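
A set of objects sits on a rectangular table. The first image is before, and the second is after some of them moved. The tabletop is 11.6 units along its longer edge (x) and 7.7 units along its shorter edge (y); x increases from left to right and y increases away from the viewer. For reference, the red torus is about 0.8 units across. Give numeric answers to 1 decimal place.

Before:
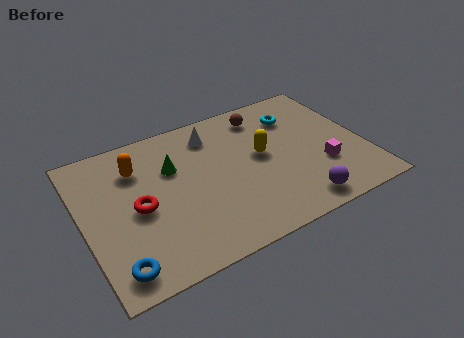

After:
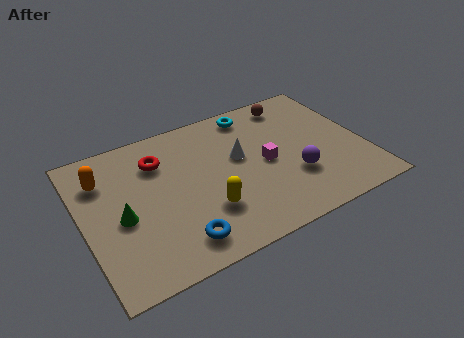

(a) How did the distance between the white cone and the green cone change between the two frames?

+3.0

Before: roughly 2.1 units apart; after: 5.1. That's 3.0 units further apart.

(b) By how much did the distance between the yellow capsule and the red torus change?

-1.5

The distance was about 5.2 in the first image and 3.7 in the second, so they moved 1.5 units closer together.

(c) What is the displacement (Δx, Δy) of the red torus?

(1.1, 2.1)

The red torus started near (2.2, 3.6) and ended near (3.3, 5.7).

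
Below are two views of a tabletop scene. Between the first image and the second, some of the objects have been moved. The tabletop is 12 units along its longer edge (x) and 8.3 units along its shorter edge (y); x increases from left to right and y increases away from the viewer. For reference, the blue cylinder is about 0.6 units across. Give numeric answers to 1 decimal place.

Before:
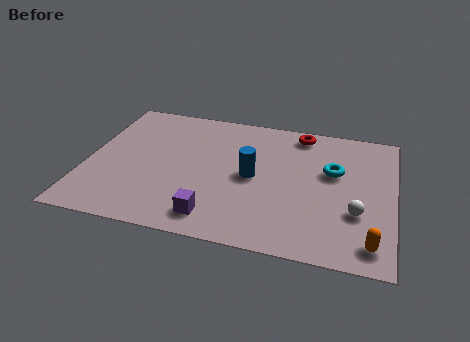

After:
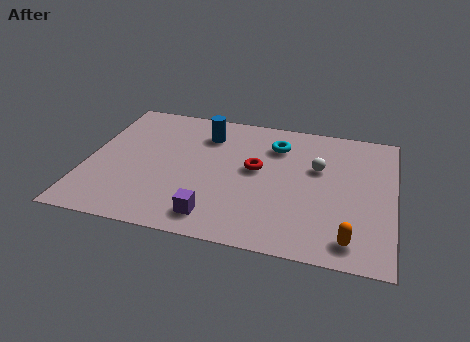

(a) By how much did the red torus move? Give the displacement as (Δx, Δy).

(-1.6, -2.7)

The red torus was at about (8.2, 7.3) and moved to about (6.6, 4.6).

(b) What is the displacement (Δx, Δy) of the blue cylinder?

(-2.0, 2.3)

The blue cylinder started near (6.5, 4.1) and ended near (4.5, 6.4).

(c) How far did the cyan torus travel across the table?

2.6

The cyan torus was near (9.6, 5.1) before and (7.3, 6.3) after, so it travelled √(2.3² + 1.2²) ≈ 2.6 units.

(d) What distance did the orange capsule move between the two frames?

0.8

The orange capsule moved from about (11.2, 1.2) to (10.4, 1.2), a distance of √(0.8² + 0.0²) ≈ 0.8.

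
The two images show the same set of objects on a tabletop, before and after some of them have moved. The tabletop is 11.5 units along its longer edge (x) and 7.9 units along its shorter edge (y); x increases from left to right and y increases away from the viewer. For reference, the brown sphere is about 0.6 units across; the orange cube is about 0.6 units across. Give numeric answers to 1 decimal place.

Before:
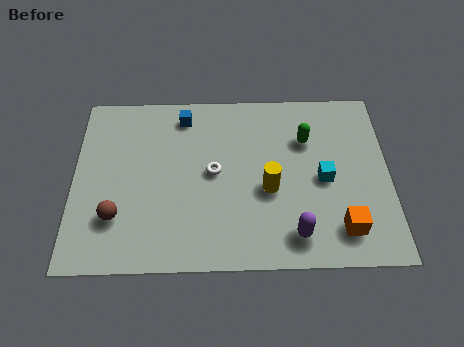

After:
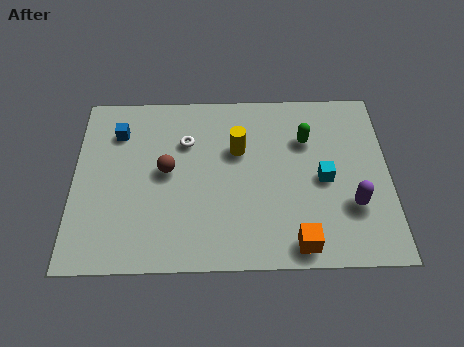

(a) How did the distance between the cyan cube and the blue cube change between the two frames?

+1.9

They were about 5.9 units apart before and 7.8 after — 1.9 units further apart.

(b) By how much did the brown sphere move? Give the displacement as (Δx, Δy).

(1.8, 2.0)

The brown sphere was at about (1.6, 2.2) and moved to about (3.4, 4.2).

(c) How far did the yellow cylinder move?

2.1

The yellow cylinder was near (7.1, 3.3) before and (6.0, 5.1) after, so it travelled √(1.1² + 1.8²) ≈ 2.1 units.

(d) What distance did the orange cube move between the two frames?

1.7

The orange cube was near (9.7, 1.5) before and (8.1, 0.9) after, so it travelled √(1.6² + 0.6²) ≈ 1.7 units.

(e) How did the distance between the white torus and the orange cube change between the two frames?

+0.8

Before: roughly 5.3 units apart; after: 6.1. That's 0.8 units further apart.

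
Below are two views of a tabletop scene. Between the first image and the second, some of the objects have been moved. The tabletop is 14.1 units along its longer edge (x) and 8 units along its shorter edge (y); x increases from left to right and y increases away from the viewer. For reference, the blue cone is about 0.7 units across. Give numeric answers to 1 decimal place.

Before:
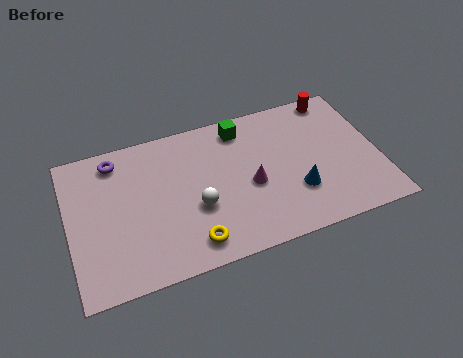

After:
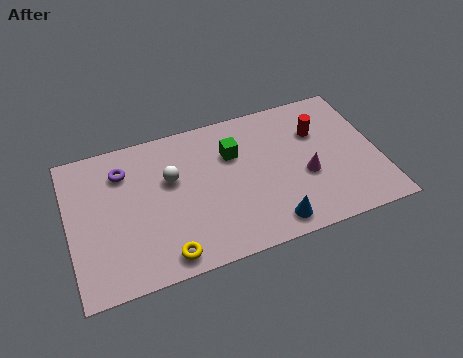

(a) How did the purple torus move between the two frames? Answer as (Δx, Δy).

(0.3, -0.7)

The purple torus was at about (2.3, 6.8) and moved to about (2.6, 6.1).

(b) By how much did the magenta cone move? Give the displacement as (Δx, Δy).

(2.5, -0.3)

The magenta cone was at about (8.2, 3.5) and moved to about (10.7, 3.2).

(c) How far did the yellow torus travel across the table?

1.2

From (5.3, 1.3) to (4.1, 1.0), the yellow torus covered √(1.2² + 0.3²) ≈ 1.2 units.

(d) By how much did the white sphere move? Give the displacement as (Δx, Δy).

(-1.0, 1.9)

The white sphere started near (5.7, 3.1) and ended near (4.7, 5.0).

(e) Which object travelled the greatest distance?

the magenta cone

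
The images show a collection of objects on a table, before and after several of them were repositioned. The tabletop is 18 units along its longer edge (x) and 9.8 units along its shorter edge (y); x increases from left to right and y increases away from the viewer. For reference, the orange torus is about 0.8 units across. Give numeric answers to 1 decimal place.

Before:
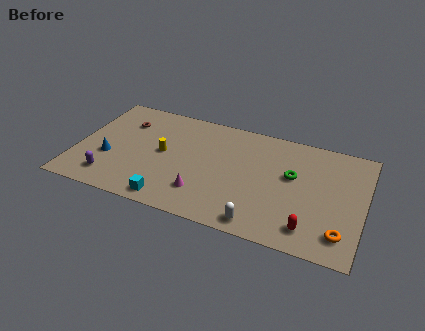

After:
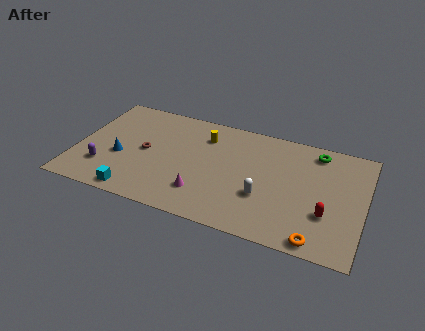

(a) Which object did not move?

the magenta cone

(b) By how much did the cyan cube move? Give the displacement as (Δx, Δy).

(-2.2, -0.1)

The cyan cube started near (6.3, 1.1) and ended near (4.1, 1.0).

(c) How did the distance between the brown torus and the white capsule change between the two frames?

-3.3

They were about 11.0 units apart before and 7.7 after — 3.3 units closer together.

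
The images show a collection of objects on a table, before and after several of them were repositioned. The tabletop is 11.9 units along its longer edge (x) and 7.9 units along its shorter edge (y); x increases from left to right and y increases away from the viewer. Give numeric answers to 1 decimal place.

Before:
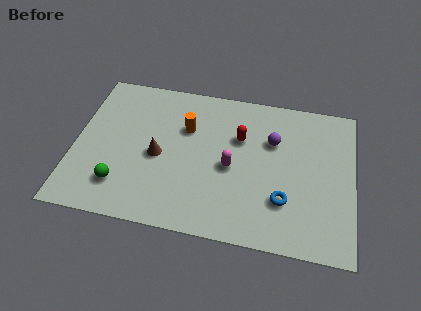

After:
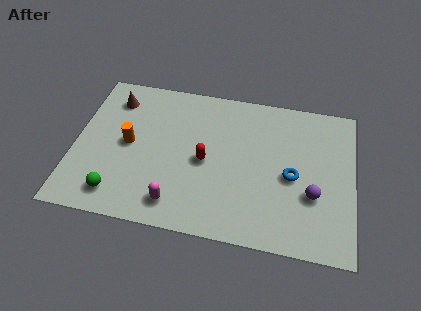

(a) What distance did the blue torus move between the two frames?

1.3

The blue torus was near (9.0, 2.3) before and (9.3, 3.6) after, so it travelled √(0.3² + 1.3²) ≈ 1.3 units.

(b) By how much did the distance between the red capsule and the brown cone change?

+1.1

The distance was about 3.8 in the first image and 4.9 in the second, so they moved 1.1 units further apart.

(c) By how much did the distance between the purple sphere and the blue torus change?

-1.9

Before: roughly 3.1 units apart; after: 1.2. That's 1.9 units closer together.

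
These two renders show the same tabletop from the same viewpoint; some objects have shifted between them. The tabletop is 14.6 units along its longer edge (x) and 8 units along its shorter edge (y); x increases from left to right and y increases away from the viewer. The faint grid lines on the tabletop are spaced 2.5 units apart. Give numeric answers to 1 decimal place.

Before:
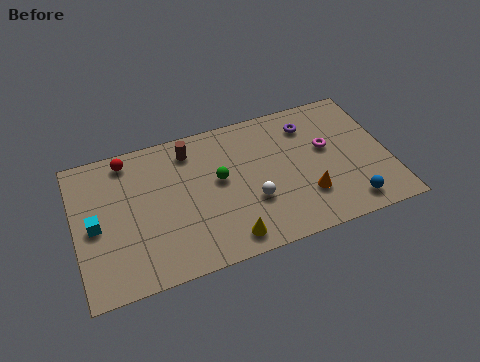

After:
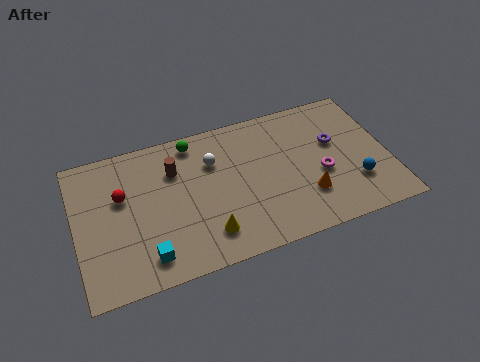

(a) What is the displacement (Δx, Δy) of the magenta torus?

(-0.4, -1.4)

From the two frames, the magenta torus sits at roughly (11.8, 4.7) before and (11.4, 3.3) after.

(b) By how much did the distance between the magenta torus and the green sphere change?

+1.7

The distance was about 5.1 in the first image and 6.8 in the second, so they moved 1.7 units further apart.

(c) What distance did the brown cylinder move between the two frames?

1.2

From (5.5, 6.6) to (4.7, 5.7), the brown cylinder covered √(0.8² + 0.9²) ≈ 1.2 units.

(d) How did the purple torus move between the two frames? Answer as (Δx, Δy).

(1.1, -1.4)

The purple torus started near (11.1, 6.3) and ended near (12.2, 4.9).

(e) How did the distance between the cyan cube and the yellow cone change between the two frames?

-3.7

The distance was about 6.5 in the first image and 2.8 in the second, so they moved 3.7 units closer together.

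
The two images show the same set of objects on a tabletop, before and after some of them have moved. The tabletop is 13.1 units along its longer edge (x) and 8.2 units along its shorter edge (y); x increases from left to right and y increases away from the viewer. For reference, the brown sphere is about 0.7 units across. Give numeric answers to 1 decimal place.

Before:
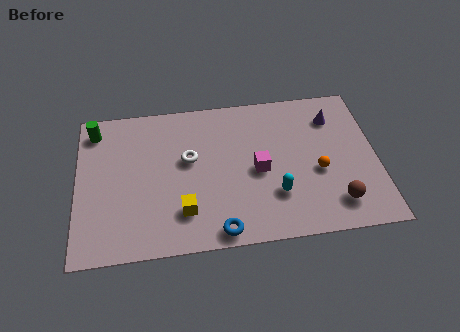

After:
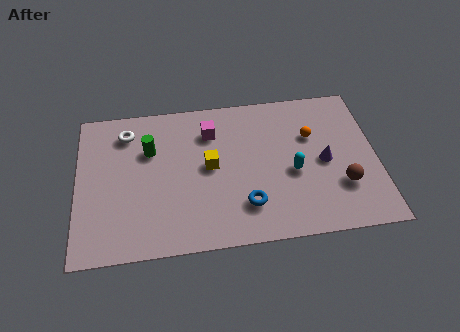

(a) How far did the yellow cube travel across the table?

2.6

The yellow cube moved from about (4.6, 2.0) to (5.8, 4.3), a distance of √(1.2² + 2.3²) ≈ 2.6.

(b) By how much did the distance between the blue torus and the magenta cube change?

+0.9

The distance was about 3.5 in the first image and 4.4 in the second, so they moved 0.9 units further apart.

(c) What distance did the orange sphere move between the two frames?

2.0

From (10.5, 3.4) to (10.3, 5.4), the orange sphere covered √(0.2² + 2.0²) ≈ 2.0 units.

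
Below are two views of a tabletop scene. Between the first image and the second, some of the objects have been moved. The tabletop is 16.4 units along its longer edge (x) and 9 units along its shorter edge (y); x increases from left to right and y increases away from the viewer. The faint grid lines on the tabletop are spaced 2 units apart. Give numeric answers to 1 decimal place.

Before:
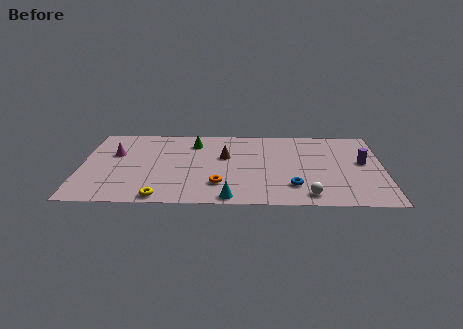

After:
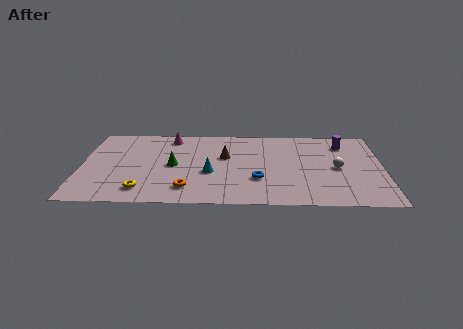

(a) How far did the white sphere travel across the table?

3.5

The white sphere moved from about (12.3, 1.2) to (13.9, 4.3), a distance of √(1.6² + 3.1²) ≈ 3.5.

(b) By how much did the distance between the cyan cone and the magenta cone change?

-3.3

They were about 8.0 units apart before and 4.7 after — 3.3 units closer together.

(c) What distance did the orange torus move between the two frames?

1.8

The orange torus moved from about (7.5, 2.3) to (5.8, 1.8), a distance of √(1.7² + 0.5²) ≈ 1.8.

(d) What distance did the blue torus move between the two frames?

2.0

From (11.5, 2.2) to (9.6, 2.9), the blue torus covered √(1.9² + 0.7²) ≈ 2.0 units.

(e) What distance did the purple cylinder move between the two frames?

2.3

The purple cylinder moved from about (15.3, 5.0) to (14.3, 7.1), a distance of √(1.0² + 2.1²) ≈ 2.3.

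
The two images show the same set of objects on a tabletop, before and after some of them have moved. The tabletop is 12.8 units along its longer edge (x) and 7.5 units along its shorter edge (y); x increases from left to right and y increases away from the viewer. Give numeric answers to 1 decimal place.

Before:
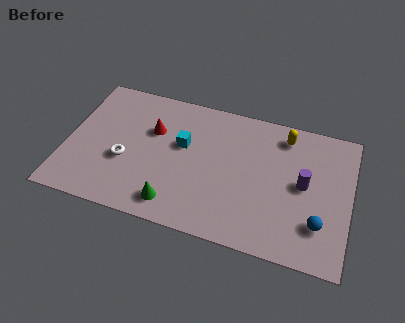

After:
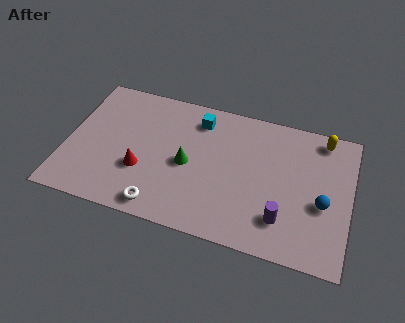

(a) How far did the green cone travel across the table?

2.3

From (5.1, 1.2) to (5.5, 3.5), the green cone covered √(0.4² + 2.3²) ≈ 2.3 units.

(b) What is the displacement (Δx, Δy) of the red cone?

(-0.3, -2.3)

From the two frames, the red cone sits at roughly (3.8, 4.9) before and (3.5, 2.6) after.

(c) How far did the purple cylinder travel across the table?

2.2

The purple cylinder was near (10.7, 3.9) before and (9.9, 1.8) after, so it travelled √(0.8² + 2.1²) ≈ 2.2 units.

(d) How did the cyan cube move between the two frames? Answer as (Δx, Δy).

(0.6, 1.6)

From the two frames, the cyan cube sits at roughly (5.2, 4.5) before and (5.8, 6.1) after.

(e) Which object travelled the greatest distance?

the white torus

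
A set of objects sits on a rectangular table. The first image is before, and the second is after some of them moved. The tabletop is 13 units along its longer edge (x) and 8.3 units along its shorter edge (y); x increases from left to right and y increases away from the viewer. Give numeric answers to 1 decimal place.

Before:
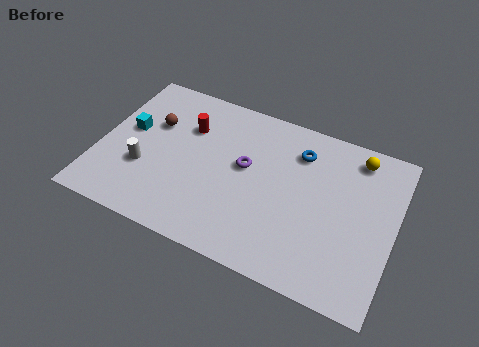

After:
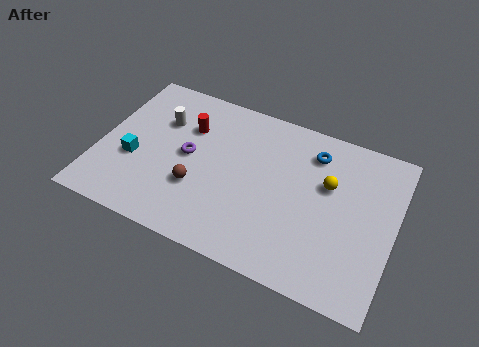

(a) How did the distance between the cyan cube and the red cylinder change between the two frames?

+0.6

They were about 2.7 units apart before and 3.3 after — 0.6 units further apart.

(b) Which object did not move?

the red cylinder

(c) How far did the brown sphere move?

3.5

The brown sphere moved from about (2.2, 5.4) to (4.5, 2.8), a distance of √(2.3² + 2.6²) ≈ 3.5.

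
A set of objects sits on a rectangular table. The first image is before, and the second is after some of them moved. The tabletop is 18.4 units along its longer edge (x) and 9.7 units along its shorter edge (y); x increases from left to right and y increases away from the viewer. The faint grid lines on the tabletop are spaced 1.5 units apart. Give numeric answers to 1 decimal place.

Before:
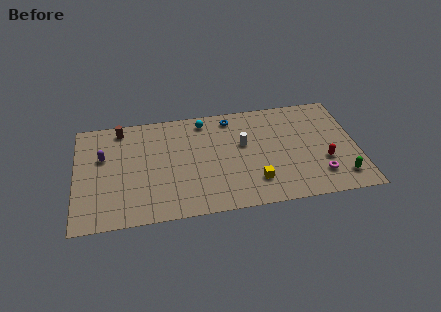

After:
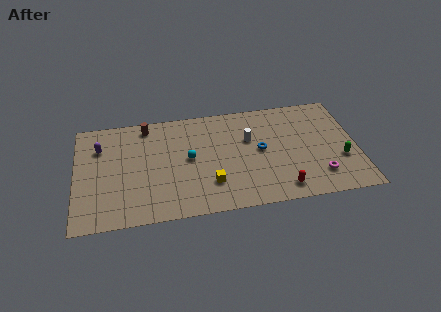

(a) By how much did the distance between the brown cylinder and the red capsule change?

-3.0

They were about 14.2 units apart before and 11.2 after — 3.0 units closer together.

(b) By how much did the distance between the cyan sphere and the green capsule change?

-0.9

The distance was about 10.9 in the first image and 10.0 in the second, so they moved 0.9 units closer together.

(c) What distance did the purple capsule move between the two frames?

0.9

The purple capsule moved from about (1.8, 6.1) to (1.6, 7.0), a distance of √(0.2² + 0.9²) ≈ 0.9.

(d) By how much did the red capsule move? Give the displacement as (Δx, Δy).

(-2.9, -2.0)

The red capsule was at about (16.2, 3.4) and moved to about (13.3, 1.4).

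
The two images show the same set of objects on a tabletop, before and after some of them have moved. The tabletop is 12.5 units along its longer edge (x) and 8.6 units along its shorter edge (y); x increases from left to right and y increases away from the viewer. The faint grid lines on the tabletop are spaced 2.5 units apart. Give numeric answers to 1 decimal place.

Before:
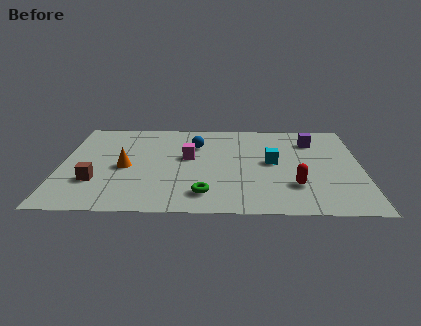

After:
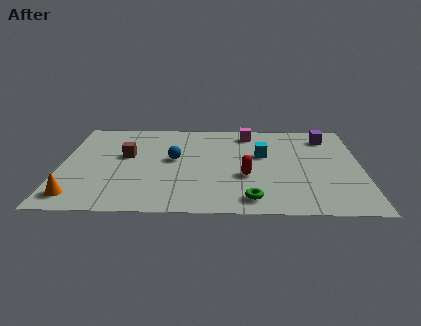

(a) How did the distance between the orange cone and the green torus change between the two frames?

+3.1

They were about 4.0 units apart before and 7.1 after — 3.1 units further apart.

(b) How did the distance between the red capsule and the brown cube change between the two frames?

-2.9

Before: roughly 8.2 units apart; after: 5.3. That's 2.9 units closer together.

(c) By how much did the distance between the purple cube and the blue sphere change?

+1.9

They were about 4.9 units apart before and 6.8 after — 1.9 units further apart.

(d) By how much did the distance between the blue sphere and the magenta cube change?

+2.8

The distance was about 1.2 in the first image and 4.0 in the second, so they moved 2.8 units further apart.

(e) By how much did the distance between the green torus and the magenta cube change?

+2.7

The distance was about 3.4 in the first image and 6.1 in the second, so they moved 2.7 units further apart.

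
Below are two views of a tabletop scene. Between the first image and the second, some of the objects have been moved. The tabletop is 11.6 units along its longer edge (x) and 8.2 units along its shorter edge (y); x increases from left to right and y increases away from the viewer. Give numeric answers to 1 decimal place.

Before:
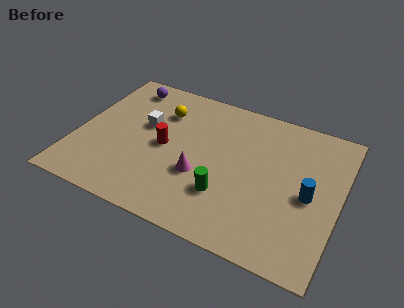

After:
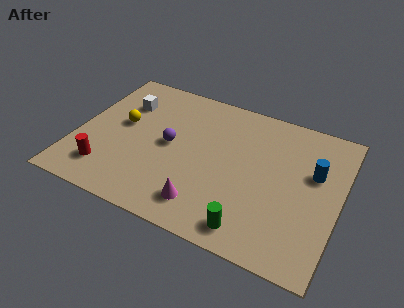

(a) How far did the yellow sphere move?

2.1

The yellow sphere was near (3.5, 6.0) before and (1.9, 4.6) after, so it travelled √(1.6² + 1.4²) ≈ 2.1 units.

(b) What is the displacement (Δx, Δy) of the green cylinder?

(1.3, -1.3)

From the two frames, the green cylinder sits at roughly (6.8, 2.4) before and (8.1, 1.1) after.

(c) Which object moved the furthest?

the purple sphere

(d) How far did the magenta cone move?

1.6

The magenta cone was near (5.6, 3.0) before and (6.0, 1.5) after, so it travelled √(0.4² + 1.5²) ≈ 1.6 units.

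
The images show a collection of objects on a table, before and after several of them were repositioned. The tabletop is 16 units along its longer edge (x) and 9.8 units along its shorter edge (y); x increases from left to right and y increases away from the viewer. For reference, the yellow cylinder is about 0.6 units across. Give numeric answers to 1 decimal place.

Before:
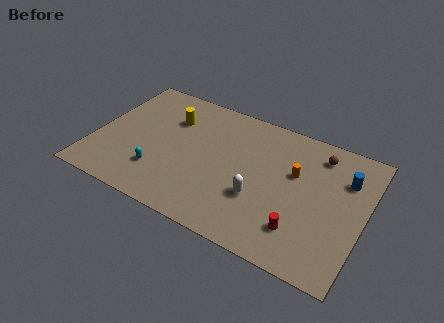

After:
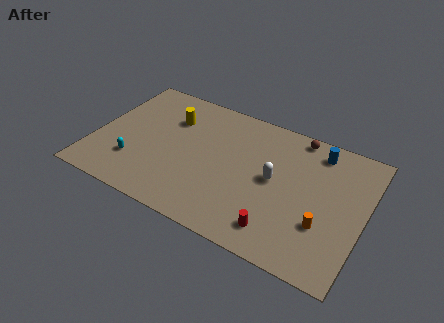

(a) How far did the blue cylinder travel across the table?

2.2

The blue cylinder was near (14.7, 7.0) before and (12.9, 8.3) after, so it travelled √(1.8² + 1.3²) ≈ 2.2 units.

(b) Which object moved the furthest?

the orange cylinder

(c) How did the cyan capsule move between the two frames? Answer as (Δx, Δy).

(-1.5, 0.1)

From the two frames, the cyan capsule sits at roughly (4.1, 2.6) before and (2.6, 2.7) after.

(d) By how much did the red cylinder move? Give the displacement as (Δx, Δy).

(-1.2, -0.6)

The red cylinder started near (12.6, 2.3) and ended near (11.4, 1.7).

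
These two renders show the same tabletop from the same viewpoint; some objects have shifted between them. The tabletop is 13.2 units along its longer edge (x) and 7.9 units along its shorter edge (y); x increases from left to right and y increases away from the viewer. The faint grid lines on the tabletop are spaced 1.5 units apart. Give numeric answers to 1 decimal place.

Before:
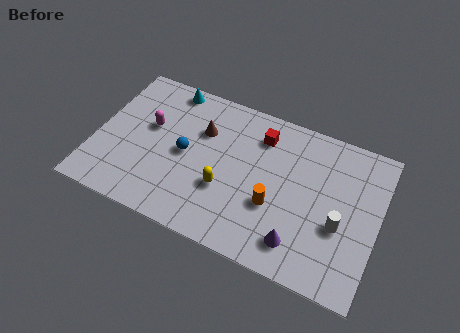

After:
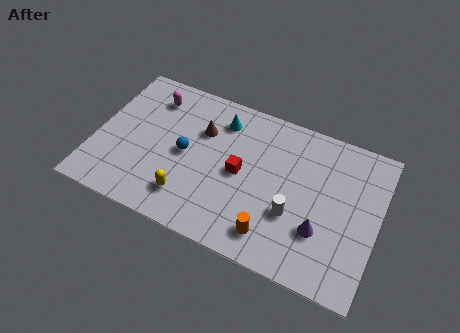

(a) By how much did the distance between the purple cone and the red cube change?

-1.1

They were about 5.2 units apart before and 4.1 after — 1.1 units closer together.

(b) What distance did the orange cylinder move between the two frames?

1.5

The orange cylinder was near (8.5, 2.9) before and (8.6, 1.4) after, so it travelled √(0.1² + 1.5²) ≈ 1.5 units.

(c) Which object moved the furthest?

the cyan cone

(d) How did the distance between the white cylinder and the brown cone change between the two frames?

-1.8

The distance was about 7.1 in the first image and 5.3 in the second, so they moved 1.8 units closer together.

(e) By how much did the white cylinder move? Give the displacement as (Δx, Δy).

(-2.1, -0.3)

The white cylinder started near (11.5, 3.1) and ended near (9.4, 2.8).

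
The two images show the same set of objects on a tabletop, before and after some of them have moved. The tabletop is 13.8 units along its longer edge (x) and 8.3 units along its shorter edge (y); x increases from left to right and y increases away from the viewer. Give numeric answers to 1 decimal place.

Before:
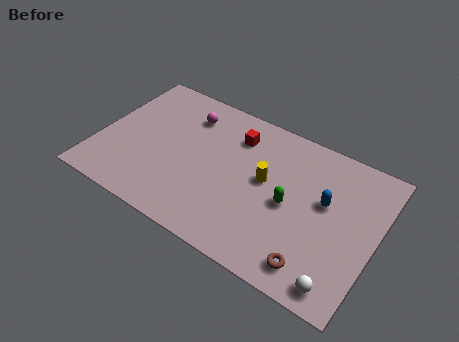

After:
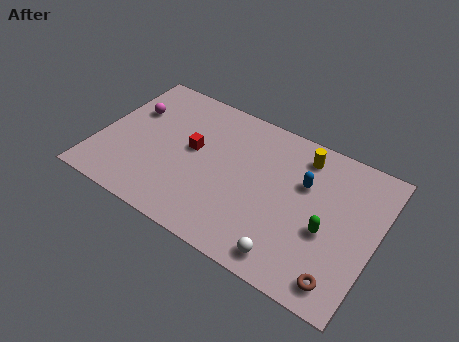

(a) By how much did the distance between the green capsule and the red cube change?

+3.0

Before: roughly 4.0 units apart; after: 7.0. That's 3.0 units further apart.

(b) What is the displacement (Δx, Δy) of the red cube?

(-1.9, -1.8)

The red cube started near (6.5, 6.4) and ended near (4.6, 4.6).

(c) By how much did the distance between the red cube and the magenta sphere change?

+0.9

They were about 2.5 units apart before and 3.4 after — 0.9 units further apart.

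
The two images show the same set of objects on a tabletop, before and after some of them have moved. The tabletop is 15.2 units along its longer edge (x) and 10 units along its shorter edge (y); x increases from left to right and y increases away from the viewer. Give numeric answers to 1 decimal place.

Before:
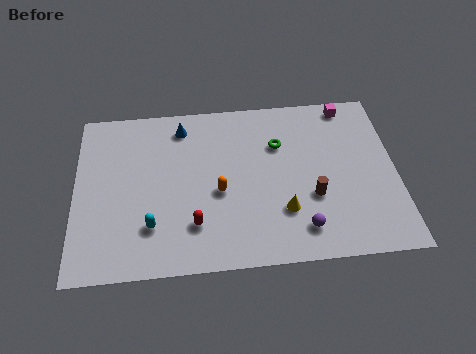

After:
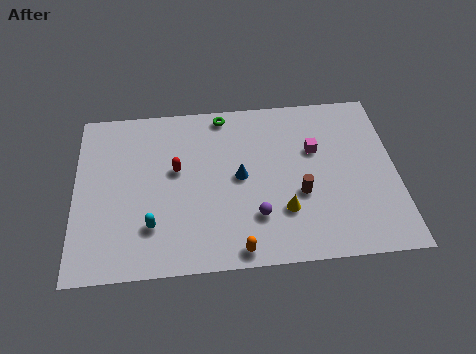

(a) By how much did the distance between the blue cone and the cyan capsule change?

-1.1

They were about 6.0 units apart before and 4.9 after — 1.1 units closer together.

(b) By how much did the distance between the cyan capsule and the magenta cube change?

-2.8

The distance was about 11.5 in the first image and 8.7 in the second, so they moved 2.8 units closer together.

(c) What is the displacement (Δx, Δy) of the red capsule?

(-0.8, 3.3)

The red capsule was at about (5.6, 2.5) and moved to about (4.8, 5.8).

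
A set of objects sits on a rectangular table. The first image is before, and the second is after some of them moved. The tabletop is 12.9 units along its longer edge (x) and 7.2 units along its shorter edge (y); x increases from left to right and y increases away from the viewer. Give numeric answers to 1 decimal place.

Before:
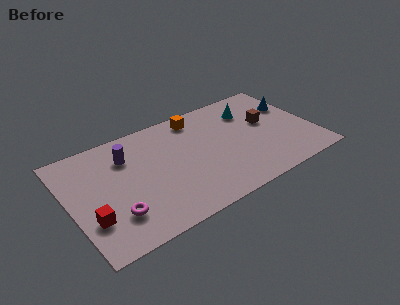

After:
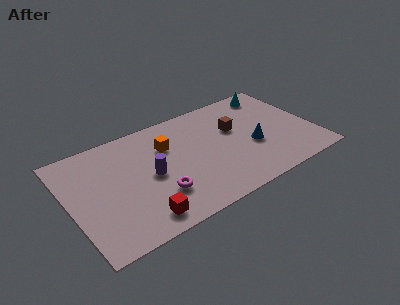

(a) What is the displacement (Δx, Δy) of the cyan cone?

(1.4, 0.8)

The cyan cone was at about (9.9, 5.4) and moved to about (11.3, 6.2).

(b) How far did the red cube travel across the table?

2.6

The red cube was near (0.9, 2.2) before and (3.3, 1.1) after, so it travelled √(2.4² + 1.1²) ≈ 2.6 units.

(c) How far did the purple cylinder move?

2.1

The purple cylinder was near (3.2, 5.3) before and (4.2, 3.5) after, so it travelled √(1.0² + 1.8²) ≈ 2.1 units.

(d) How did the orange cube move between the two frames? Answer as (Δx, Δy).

(-1.8, -1.2)

The orange cube started near (7.1, 6.2) and ended near (5.3, 5.0).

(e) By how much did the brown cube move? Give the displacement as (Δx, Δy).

(-1.7, 0.3)

The brown cube was at about (10.6, 4.2) and moved to about (8.9, 4.5).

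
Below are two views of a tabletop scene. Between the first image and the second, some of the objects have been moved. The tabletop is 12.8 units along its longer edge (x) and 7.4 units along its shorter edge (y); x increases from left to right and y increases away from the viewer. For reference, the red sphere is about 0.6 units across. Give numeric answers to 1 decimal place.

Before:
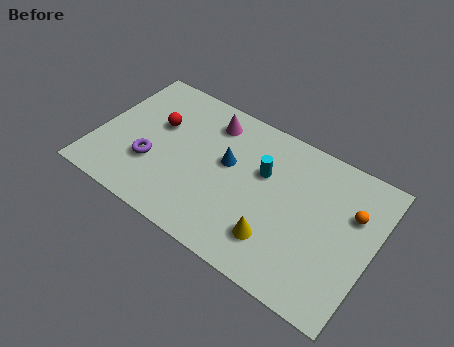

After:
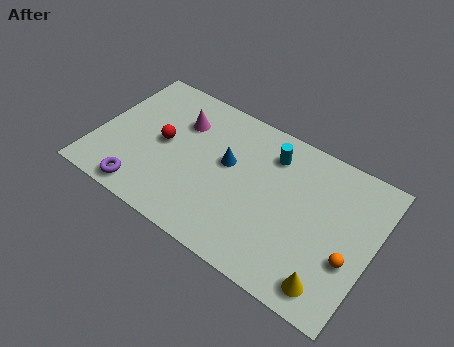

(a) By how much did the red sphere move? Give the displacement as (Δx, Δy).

(0.4, -0.8)

The red sphere started near (2.6, 4.6) and ended near (3.0, 3.8).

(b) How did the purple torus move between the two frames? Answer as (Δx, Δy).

(-0.1, -1.6)

From the two frames, the purple torus sits at roughly (2.7, 2.5) before and (2.6, 0.9) after.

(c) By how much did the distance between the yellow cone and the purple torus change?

+2.7

They were about 6.0 units apart before and 8.7 after — 2.7 units further apart.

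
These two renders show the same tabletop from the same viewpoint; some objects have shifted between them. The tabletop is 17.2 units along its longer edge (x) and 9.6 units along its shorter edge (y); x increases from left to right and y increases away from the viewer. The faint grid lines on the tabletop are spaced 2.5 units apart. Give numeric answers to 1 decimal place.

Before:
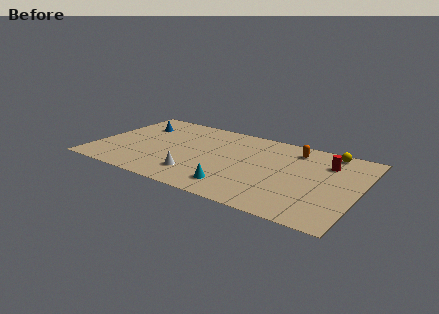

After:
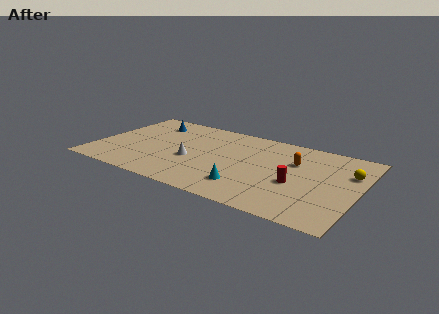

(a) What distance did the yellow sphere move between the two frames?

2.6

The yellow sphere was near (14.9, 8.6) before and (16.4, 6.5) after, so it travelled √(1.5² + 2.1²) ≈ 2.6 units.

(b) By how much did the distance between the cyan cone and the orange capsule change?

-1.9

They were about 6.8 units apart before and 4.9 after — 1.9 units closer together.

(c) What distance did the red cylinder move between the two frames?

3.6

The red cylinder was near (14.9, 7.1) before and (13.3, 3.9) after, so it travelled √(1.6² + 3.2²) ≈ 3.6 units.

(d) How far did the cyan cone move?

0.8

The cyan cone was near (9.6, 1.8) before and (10.3, 2.2) after, so it travelled √(0.7² + 0.4²) ≈ 0.8 units.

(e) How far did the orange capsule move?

1.5

From (12.7, 7.9) to (12.9, 6.4), the orange capsule covered √(0.2² + 1.5²) ≈ 1.5 units.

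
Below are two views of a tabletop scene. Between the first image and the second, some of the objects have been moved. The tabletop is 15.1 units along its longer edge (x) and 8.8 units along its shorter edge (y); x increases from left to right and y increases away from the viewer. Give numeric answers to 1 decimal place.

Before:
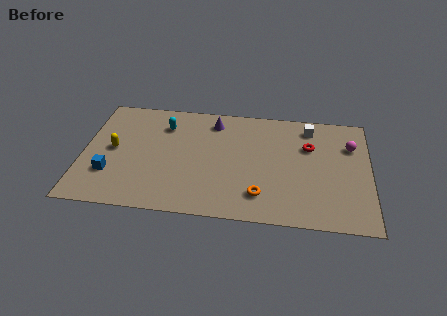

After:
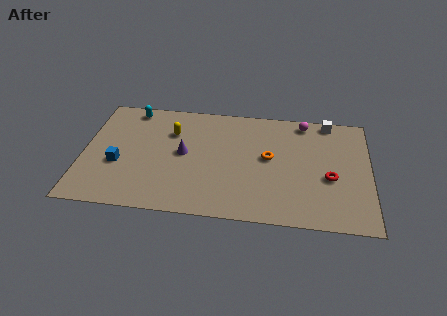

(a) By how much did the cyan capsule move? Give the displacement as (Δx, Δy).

(-1.8, 1.1)

From the two frames, the cyan capsule sits at roughly (4.2, 6.7) before and (2.4, 7.8) after.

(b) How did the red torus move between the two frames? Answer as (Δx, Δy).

(1.1, -2.3)

The red torus started near (11.9, 5.9) and ended near (13.0, 3.6).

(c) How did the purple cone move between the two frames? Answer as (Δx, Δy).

(-1.5, -2.7)

The purple cone was at about (6.8, 7.3) and moved to about (5.3, 4.6).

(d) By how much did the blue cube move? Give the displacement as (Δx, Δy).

(0.4, 0.8)

The blue cube was at about (1.5, 2.6) and moved to about (1.9, 3.4).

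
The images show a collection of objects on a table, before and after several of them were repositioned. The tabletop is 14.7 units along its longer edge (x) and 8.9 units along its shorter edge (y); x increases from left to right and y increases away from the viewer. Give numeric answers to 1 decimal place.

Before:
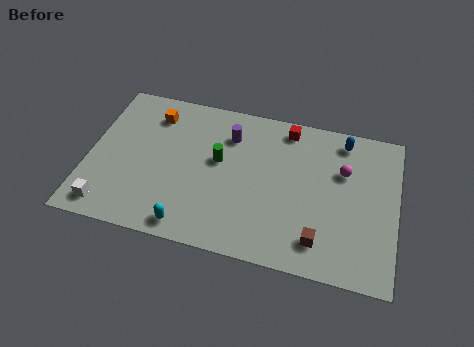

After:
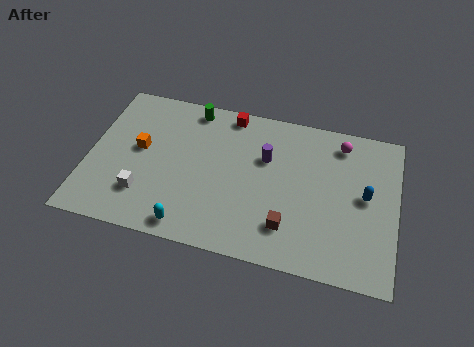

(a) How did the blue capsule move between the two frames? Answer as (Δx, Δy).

(1.2, -3.0)

The blue capsule was at about (12.0, 7.7) and moved to about (13.2, 4.7).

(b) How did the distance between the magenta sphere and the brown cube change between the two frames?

+1.5

They were about 4.3 units apart before and 5.8 after — 1.5 units further apart.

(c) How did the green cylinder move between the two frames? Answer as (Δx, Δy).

(-1.5, 2.8)

From the two frames, the green cylinder sits at roughly (6.2, 5.1) before and (4.7, 7.9) after.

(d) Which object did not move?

the cyan capsule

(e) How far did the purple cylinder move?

2.0

The purple cylinder moved from about (6.6, 6.7) to (8.4, 5.8), a distance of √(1.8² + 0.9²) ≈ 2.0.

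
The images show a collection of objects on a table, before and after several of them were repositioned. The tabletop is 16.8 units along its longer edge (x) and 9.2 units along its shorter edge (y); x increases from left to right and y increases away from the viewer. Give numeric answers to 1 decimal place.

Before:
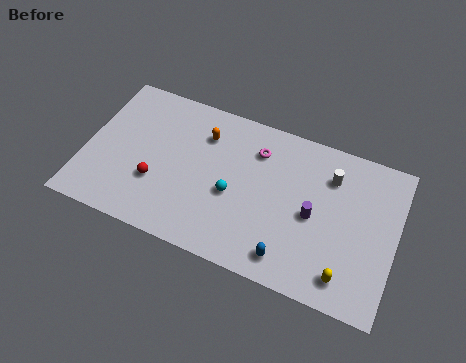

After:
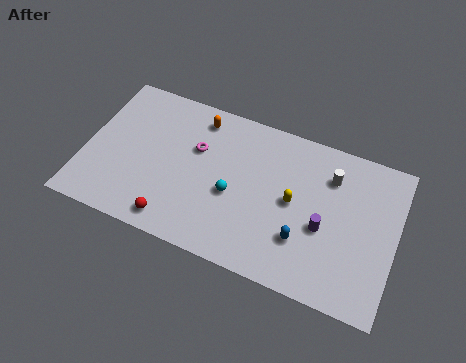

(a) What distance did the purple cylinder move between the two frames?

0.8

The purple cylinder was near (12.4, 4.3) before and (13.0, 3.8) after, so it travelled √(0.6² + 0.5²) ≈ 0.8 units.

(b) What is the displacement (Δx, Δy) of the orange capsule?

(-0.4, 0.9)

The orange capsule was at about (6.2, 6.9) and moved to about (5.8, 7.8).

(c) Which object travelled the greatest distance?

the yellow capsule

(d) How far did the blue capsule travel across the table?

1.4

The blue capsule moved from about (11.4, 1.4) to (12.0, 2.7), a distance of √(0.6² + 1.3²) ≈ 1.4.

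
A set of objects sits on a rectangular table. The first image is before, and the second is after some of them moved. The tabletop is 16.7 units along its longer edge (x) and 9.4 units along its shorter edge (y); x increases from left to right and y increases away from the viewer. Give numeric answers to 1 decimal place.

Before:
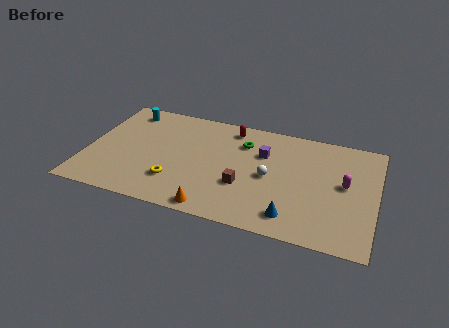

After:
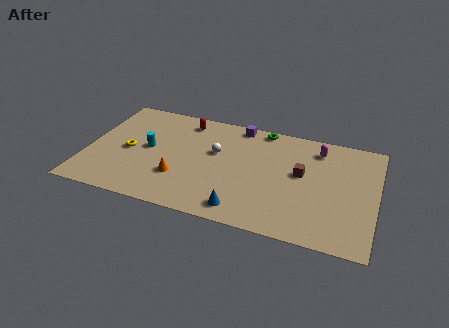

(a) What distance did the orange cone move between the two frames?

3.0

The orange cone was near (7.7, 0.9) before and (5.5, 2.9) after, so it travelled √(2.2² + 2.0²) ≈ 3.0 units.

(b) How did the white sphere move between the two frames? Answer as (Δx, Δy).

(-3.2, 1.2)

The white sphere was at about (10.6, 4.5) and moved to about (7.4, 5.7).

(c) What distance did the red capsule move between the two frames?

2.7

From (8.1, 8.1) to (5.4, 8.0), the red capsule covered √(2.7² + 0.1²) ≈ 2.7 units.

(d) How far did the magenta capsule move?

3.1

The magenta capsule was near (14.9, 5.1) before and (13.2, 7.7) after, so it travelled √(1.7² + 2.6²) ≈ 3.1 units.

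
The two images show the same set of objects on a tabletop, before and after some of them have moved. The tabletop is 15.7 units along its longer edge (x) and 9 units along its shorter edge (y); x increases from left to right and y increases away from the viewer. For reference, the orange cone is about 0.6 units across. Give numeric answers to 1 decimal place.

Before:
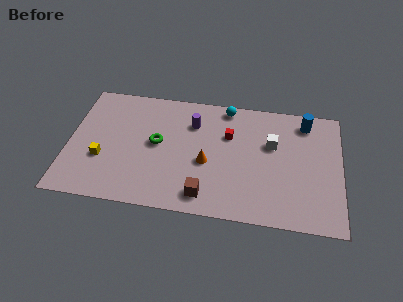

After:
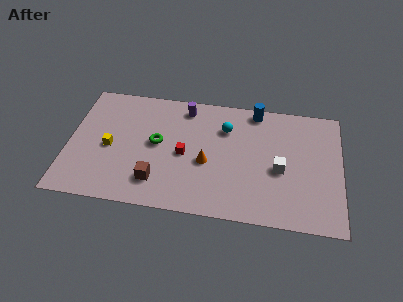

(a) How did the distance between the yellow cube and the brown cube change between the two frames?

-2.8

Before: roughly 6.3 units apart; after: 3.5. That's 2.8 units closer together.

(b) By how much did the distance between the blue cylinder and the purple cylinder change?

-2.5

They were about 6.6 units apart before and 4.1 after — 2.5 units closer together.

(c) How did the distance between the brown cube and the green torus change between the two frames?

-1.7

The distance was about 4.5 in the first image and 2.8 in the second, so they moved 1.7 units closer together.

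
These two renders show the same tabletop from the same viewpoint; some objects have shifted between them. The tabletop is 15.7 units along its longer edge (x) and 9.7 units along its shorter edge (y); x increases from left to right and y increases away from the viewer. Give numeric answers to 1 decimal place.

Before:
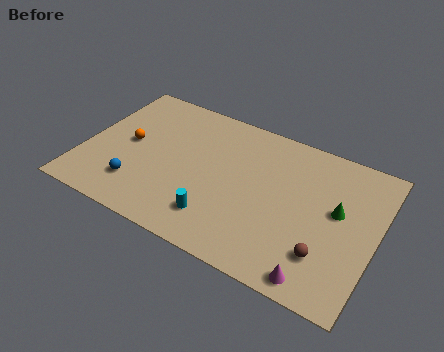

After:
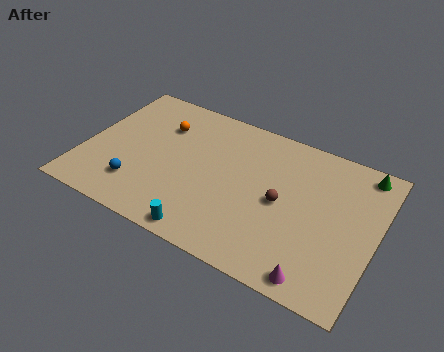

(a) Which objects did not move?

the blue sphere and the magenta cone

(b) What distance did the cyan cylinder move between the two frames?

1.3

From (7.6, 2.1) to (7.2, 0.9), the cyan cylinder covered √(0.4² + 1.2²) ≈ 1.3 units.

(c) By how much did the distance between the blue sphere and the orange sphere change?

+1.9

They were about 2.8 units apart before and 4.7 after — 1.9 units further apart.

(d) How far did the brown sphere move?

3.4

From (13.3, 2.5) to (10.7, 4.7), the brown sphere covered √(2.6² + 2.2²) ≈ 3.4 units.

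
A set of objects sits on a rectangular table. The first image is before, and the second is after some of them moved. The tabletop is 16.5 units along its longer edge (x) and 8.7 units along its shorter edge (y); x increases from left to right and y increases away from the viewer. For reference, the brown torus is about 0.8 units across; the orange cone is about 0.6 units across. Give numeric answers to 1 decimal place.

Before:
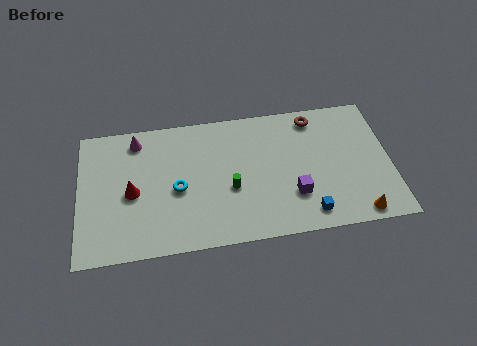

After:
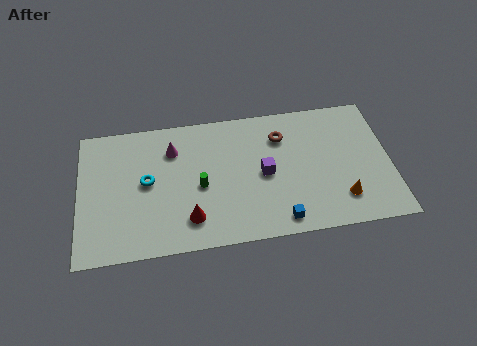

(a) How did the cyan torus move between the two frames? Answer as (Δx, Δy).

(-1.6, 0.7)

The cyan torus started near (5.2, 3.9) and ended near (3.6, 4.6).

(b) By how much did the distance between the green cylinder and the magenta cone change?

-3.3

The distance was about 6.3 in the first image and 3.0 in the second, so they moved 3.3 units closer together.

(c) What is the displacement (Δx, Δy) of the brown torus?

(-1.8, -1.0)

The brown torus started near (12.6, 7.5) and ended near (10.8, 6.5).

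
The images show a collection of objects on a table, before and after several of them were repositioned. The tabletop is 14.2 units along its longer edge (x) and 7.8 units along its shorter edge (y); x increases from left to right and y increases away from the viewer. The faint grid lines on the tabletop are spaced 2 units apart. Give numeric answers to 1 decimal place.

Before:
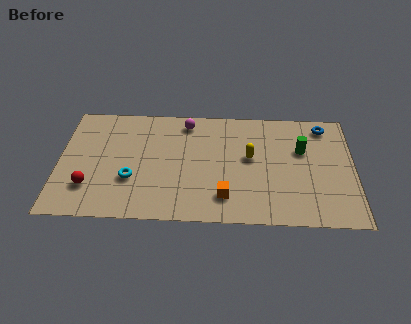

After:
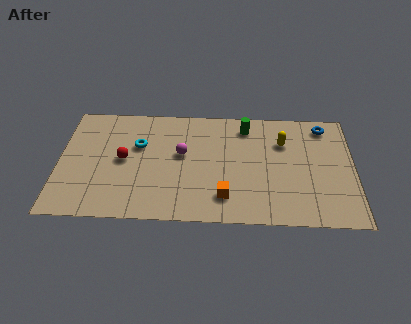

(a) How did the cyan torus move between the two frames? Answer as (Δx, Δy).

(0.3, 2.3)

The cyan torus was at about (3.5, 2.7) and moved to about (3.8, 5.0).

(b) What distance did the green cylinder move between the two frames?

3.1

The green cylinder moved from about (11.7, 5.0) to (9.0, 6.5), a distance of √(2.7² + 1.5²) ≈ 3.1.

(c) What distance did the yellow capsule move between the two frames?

1.9

The yellow capsule moved from about (9.2, 4.4) to (10.8, 5.5), a distance of √(1.6² + 1.1²) ≈ 1.9.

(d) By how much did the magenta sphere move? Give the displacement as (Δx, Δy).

(-0.2, -2.2)

From the two frames, the magenta sphere sits at roughly (6.1, 6.7) before and (5.9, 4.5) after.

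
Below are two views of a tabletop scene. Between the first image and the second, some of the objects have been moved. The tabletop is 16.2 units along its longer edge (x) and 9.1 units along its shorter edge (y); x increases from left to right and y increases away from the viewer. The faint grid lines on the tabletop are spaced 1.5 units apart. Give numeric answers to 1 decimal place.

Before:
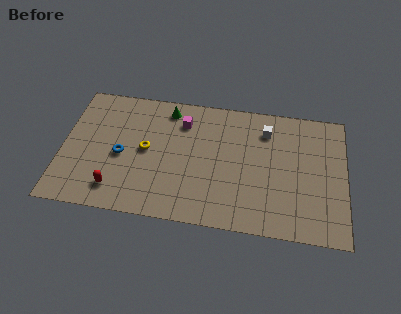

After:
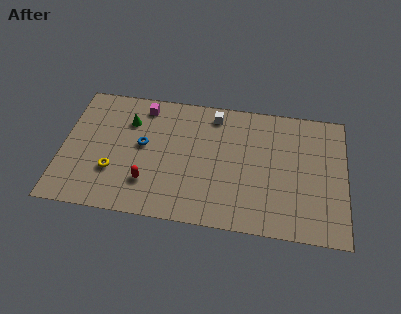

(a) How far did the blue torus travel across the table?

1.5

From (3.4, 4.1) to (4.6, 5.0), the blue torus covered √(1.2² + 0.9²) ≈ 1.5 units.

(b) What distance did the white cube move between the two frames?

3.1

The white cube moved from about (11.6, 7.1) to (8.6, 7.8), a distance of √(3.0² + 0.7²) ≈ 3.1.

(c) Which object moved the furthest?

the white cube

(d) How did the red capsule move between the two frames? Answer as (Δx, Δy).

(1.8, 0.7)

The red capsule started near (3.2, 1.7) and ended near (5.0, 2.4).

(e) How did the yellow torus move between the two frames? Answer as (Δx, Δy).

(-1.8, -1.8)

The yellow torus was at about (4.8, 4.7) and moved to about (3.0, 2.9).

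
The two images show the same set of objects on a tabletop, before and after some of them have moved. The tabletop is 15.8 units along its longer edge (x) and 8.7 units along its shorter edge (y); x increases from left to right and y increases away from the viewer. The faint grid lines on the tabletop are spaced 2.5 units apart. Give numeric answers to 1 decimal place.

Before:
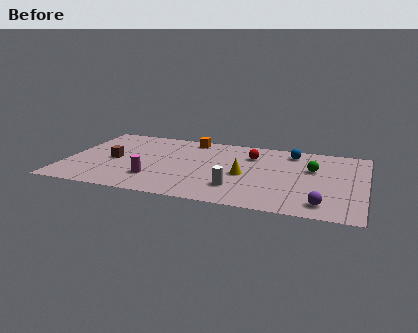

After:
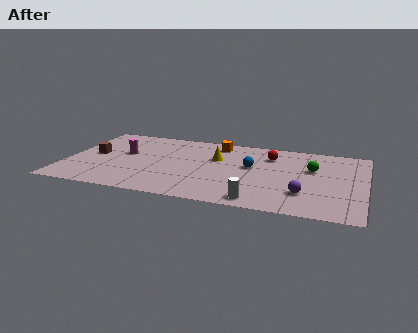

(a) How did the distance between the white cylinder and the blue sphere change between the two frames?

-1.7

The distance was about 5.7 in the first image and 4.0 in the second, so they moved 1.7 units closer together.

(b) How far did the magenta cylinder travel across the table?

3.2

The magenta cylinder moved from about (4.8, 2.3) to (3.0, 5.0), a distance of √(1.8² + 2.7²) ≈ 3.2.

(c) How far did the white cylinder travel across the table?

1.7

The white cylinder was near (9.2, 2.2) before and (10.4, 1.0) after, so it travelled √(1.2² + 1.2²) ≈ 1.7 units.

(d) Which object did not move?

the green sphere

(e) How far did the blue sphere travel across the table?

3.0

From (11.8, 7.3) to (9.8, 5.0), the blue sphere covered √(2.0² + 2.3²) ≈ 3.0 units.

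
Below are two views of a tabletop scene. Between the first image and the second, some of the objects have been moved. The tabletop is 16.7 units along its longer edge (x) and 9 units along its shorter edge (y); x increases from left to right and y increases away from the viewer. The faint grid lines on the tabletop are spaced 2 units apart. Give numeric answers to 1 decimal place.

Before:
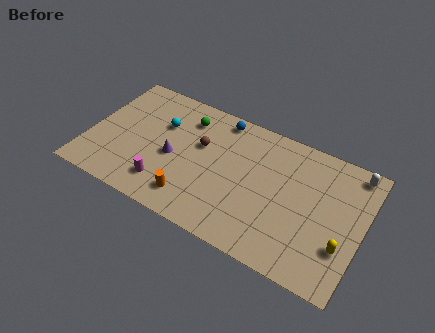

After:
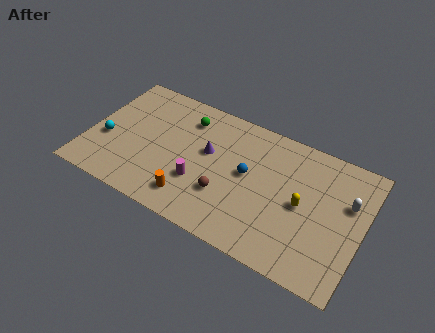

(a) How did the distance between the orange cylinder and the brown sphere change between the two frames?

-1.7

The distance was about 3.9 in the first image and 2.2 in the second, so they moved 1.7 units closer together.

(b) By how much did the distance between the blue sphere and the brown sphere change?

-0.3

The distance was about 2.6 in the first image and 2.3 in the second, so they moved 0.3 units closer together.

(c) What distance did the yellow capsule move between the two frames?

3.1

The yellow capsule moved from about (15.7, 2.8) to (13.1, 4.4), a distance of √(2.6² + 1.6²) ≈ 3.1.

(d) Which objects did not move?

the orange cylinder and the green sphere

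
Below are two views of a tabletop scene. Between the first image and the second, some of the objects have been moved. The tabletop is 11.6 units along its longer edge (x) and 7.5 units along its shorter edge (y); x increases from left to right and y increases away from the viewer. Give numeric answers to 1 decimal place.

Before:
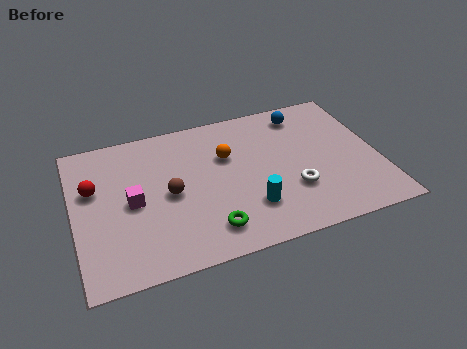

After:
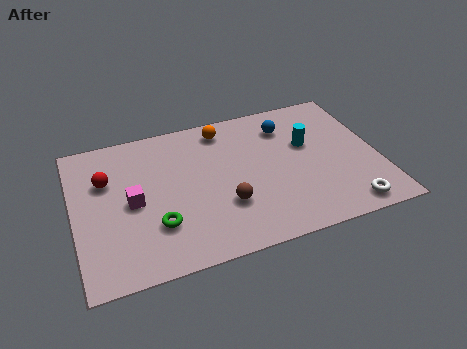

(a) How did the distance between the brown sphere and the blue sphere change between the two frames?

-1.7

The distance was about 6.0 in the first image and 4.3 in the second, so they moved 1.7 units closer together.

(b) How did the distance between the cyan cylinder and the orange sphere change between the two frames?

+0.6

They were about 3.0 units apart before and 3.6 after — 0.6 units further apart.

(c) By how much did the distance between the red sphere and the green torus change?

-2.0

They were about 5.3 units apart before and 3.3 after — 2.0 units closer together.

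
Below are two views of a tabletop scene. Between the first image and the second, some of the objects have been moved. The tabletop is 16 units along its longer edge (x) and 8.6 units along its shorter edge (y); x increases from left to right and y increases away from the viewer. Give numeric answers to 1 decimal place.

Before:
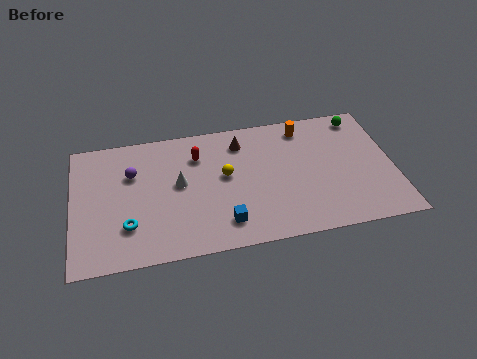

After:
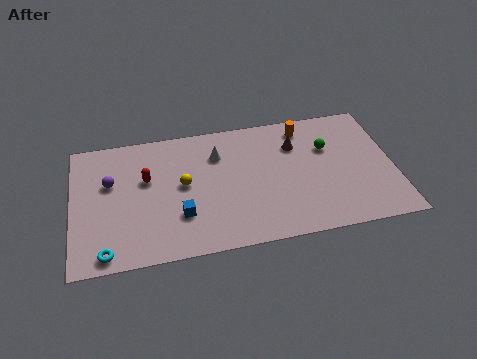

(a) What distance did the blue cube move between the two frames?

2.3

The blue cube was near (7.4, 1.7) before and (5.3, 2.6) after, so it travelled √(2.1² + 0.9²) ≈ 2.3 units.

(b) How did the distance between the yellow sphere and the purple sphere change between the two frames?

-1.0

The distance was about 4.7 in the first image and 3.7 in the second, so they moved 1.0 units closer together.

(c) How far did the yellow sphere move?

2.1

The yellow sphere moved from about (7.6, 4.8) to (5.5, 4.6), a distance of √(2.1² + 0.2²) ≈ 2.1.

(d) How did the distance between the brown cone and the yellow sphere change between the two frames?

+3.6

Before: roughly 2.3 units apart; after: 5.9. That's 3.6 units further apart.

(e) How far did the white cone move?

2.6

The white cone was near (5.3, 4.7) before and (7.3, 6.3) after, so it travelled √(2.0² + 1.6²) ≈ 2.6 units.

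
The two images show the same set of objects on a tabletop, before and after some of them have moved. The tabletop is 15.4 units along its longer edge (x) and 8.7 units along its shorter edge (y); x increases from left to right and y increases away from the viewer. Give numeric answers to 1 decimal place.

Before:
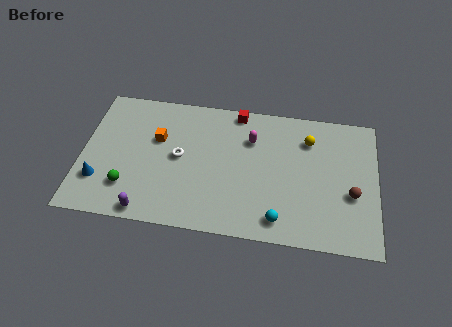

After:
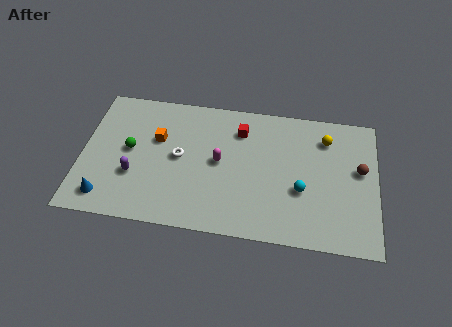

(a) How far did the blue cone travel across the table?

1.1

From (1.0, 2.4) to (1.4, 1.4), the blue cone covered √(0.4² + 1.0²) ≈ 1.1 units.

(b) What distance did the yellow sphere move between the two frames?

0.9

The yellow sphere moved from about (11.8, 6.6) to (12.7, 6.8), a distance of √(0.9² + 0.2²) ≈ 0.9.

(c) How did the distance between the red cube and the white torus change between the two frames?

-0.7

The distance was about 4.5 in the first image and 3.8 in the second, so they moved 0.7 units closer together.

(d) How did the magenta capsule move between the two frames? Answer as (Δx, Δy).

(-1.6, -1.7)

From the two frames, the magenta capsule sits at roughly (8.8, 6.2) before and (7.2, 4.5) after.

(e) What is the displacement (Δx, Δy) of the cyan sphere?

(1.1, 2.0)

The cyan sphere was at about (10.4, 1.3) and moved to about (11.5, 3.3).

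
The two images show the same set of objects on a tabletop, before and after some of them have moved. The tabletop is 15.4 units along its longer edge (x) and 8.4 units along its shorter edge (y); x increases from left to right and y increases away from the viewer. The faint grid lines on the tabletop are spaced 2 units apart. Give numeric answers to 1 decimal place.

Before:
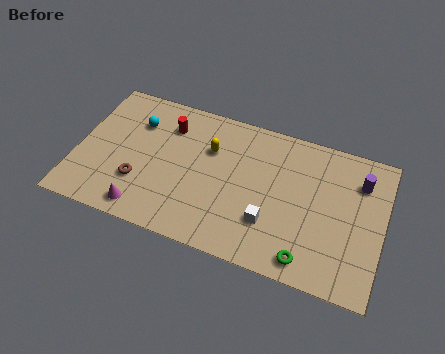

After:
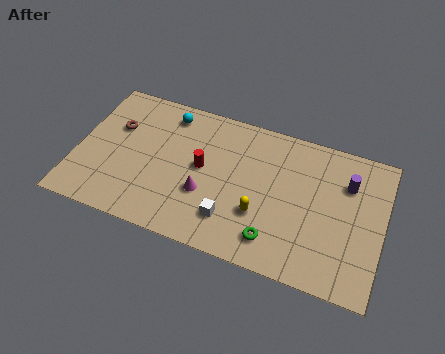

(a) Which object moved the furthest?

the yellow capsule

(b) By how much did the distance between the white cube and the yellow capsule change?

-3.0

Before: roughly 4.6 units apart; after: 1.6. That's 3.0 units closer together.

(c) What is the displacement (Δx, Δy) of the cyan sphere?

(1.5, 1.0)

From the two frames, the cyan sphere sits at roughly (2.8, 6.1) before and (4.3, 7.1) after.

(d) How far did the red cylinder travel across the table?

2.7

The red cylinder was near (4.4, 6.4) before and (6.3, 4.5) after, so it travelled √(1.9² + 1.9²) ≈ 2.7 units.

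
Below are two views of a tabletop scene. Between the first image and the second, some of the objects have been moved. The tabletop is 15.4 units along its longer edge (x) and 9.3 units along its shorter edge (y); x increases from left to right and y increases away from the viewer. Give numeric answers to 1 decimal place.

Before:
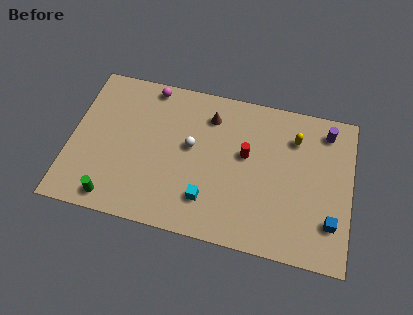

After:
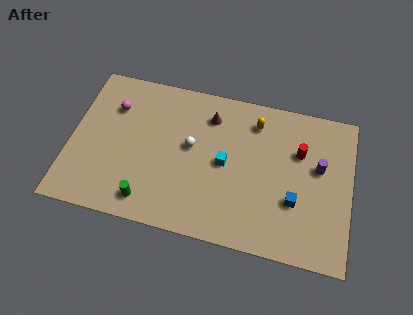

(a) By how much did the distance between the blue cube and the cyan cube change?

-2.6

Before: roughly 6.7 units apart; after: 4.1. That's 2.6 units closer together.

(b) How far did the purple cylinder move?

2.3

The purple cylinder was near (13.9, 7.8) before and (13.6, 5.5) after, so it travelled √(0.3² + 2.3²) ≈ 2.3 units.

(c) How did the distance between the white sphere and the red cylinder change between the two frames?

+3.0

They were about 3.0 units apart before and 6.0 after — 3.0 units further apart.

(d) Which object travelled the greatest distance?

the red cylinder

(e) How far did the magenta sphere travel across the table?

2.5

The magenta sphere moved from about (4.1, 8.4) to (2.2, 6.7), a distance of √(1.9² + 1.7²) ≈ 2.5.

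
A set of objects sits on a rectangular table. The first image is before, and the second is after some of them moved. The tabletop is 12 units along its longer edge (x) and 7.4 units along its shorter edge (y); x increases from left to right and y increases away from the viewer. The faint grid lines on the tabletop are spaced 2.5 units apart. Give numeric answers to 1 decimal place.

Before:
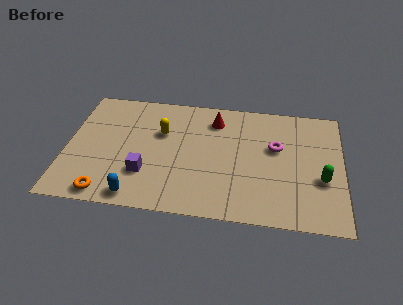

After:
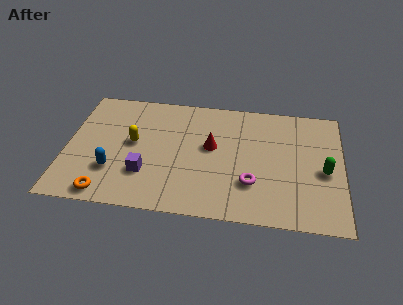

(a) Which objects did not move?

the orange torus and the purple cube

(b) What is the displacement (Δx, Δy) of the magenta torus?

(-1.0, -2.3)

The magenta torus was at about (9.1, 4.5) and moved to about (8.1, 2.2).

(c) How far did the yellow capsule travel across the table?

1.4

The yellow capsule moved from about (4.1, 4.8) to (2.9, 4.0), a distance of √(1.2² + 0.8²) ≈ 1.4.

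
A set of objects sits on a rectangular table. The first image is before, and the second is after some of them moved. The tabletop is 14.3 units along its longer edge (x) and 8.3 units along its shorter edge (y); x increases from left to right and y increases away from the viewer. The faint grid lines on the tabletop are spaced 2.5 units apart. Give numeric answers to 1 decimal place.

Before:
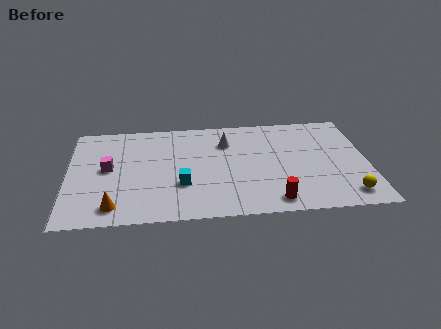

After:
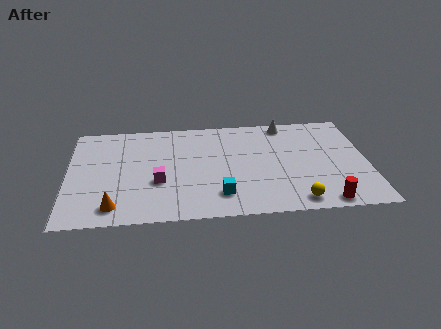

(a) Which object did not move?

the orange cone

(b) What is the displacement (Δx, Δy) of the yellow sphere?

(-2.4, -0.3)

The yellow sphere was at about (13.2, 1.3) and moved to about (10.8, 1.0).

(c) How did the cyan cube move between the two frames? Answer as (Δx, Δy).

(1.8, -1.0)

The cyan cube started near (5.4, 2.8) and ended near (7.2, 1.8).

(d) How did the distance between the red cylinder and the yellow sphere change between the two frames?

-2.2

Before: roughly 3.5 units apart; after: 1.3. That's 2.2 units closer together.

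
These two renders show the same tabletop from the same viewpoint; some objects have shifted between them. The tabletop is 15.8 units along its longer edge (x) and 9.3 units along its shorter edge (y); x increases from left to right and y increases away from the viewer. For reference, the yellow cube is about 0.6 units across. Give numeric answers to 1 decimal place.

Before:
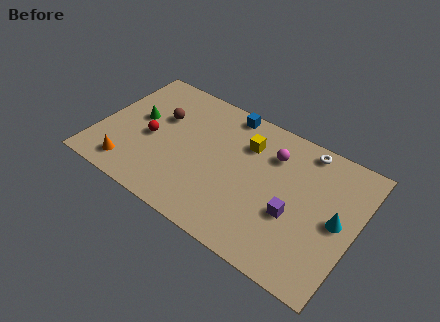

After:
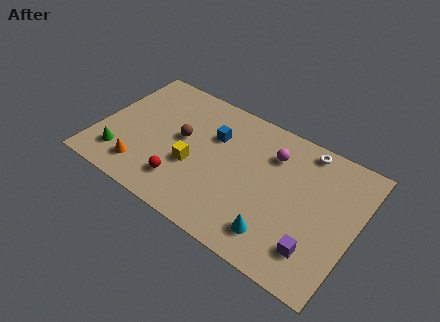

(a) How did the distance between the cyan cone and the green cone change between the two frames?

-2.7

The distance was about 12.5 in the first image and 9.8 in the second, so they moved 2.7 units closer together.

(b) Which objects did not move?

the magenta sphere and the white torus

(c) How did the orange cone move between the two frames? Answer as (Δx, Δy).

(0.7, 0.3)

The orange cone was at about (2.4, 1.5) and moved to about (3.1, 1.8).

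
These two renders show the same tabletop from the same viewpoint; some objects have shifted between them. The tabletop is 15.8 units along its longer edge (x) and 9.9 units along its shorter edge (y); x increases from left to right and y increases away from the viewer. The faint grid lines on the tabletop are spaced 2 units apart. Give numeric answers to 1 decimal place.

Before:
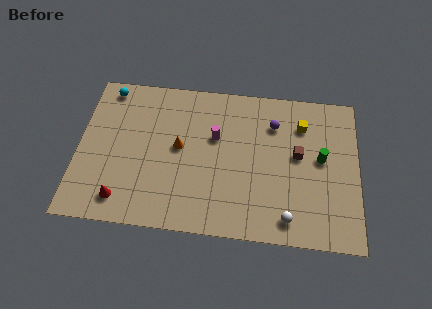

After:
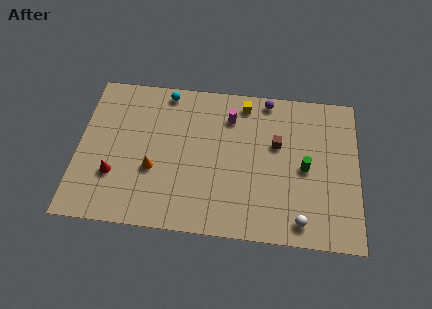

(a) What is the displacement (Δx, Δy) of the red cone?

(-0.5, 1.5)

From the two frames, the red cone sits at roughly (2.6, 1.6) before and (2.1, 3.1) after.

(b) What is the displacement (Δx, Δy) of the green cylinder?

(-0.9, -0.7)

From the two frames, the green cylinder sits at roughly (13.7, 5.4) before and (12.8, 4.7) after.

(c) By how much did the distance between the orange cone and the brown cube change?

+0.6

They were about 6.7 units apart before and 7.3 after — 0.6 units further apart.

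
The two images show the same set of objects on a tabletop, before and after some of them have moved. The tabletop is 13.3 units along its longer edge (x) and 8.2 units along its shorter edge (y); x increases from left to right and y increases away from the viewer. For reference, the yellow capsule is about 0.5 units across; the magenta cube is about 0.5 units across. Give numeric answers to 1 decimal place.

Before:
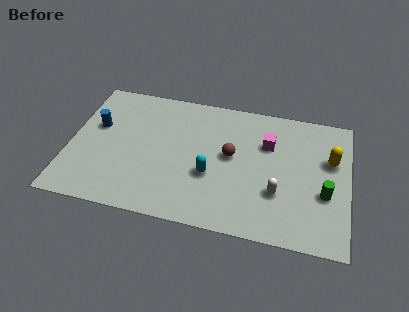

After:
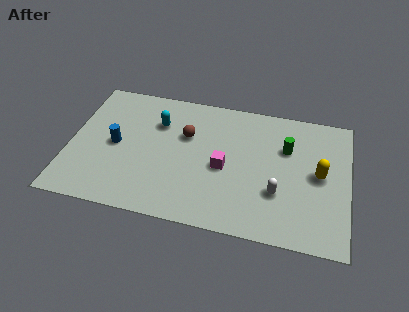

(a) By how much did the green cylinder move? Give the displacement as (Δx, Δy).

(-1.9, 2.4)

From the two frames, the green cylinder sits at roughly (12.2, 3.1) before and (10.3, 5.5) after.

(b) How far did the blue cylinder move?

1.4

From (1.2, 5.0) to (2.2, 4.0), the blue cylinder covered √(1.0² + 1.0²) ≈ 1.4 units.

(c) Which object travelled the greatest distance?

the cyan capsule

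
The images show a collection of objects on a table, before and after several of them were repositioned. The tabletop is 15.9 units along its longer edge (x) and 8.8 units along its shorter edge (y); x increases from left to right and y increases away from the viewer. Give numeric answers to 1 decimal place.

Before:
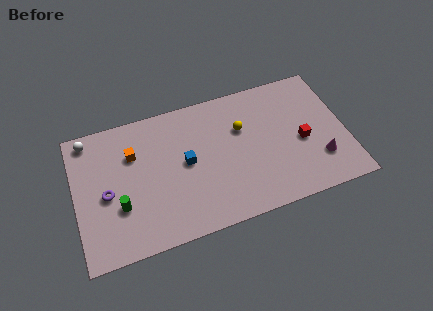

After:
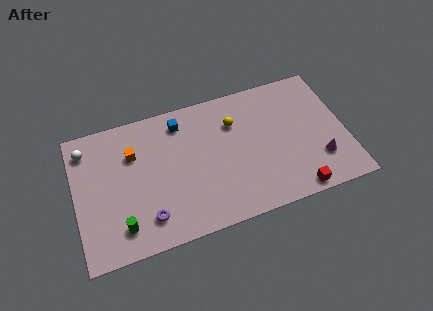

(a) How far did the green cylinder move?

1.3

From (2.5, 3.0) to (2.5, 1.7), the green cylinder covered √(0.0² + 1.3²) ≈ 1.3 units.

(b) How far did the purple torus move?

3.1

The purple torus moved from about (1.8, 4.0) to (4.0, 1.8), a distance of √(2.2² + 2.2²) ≈ 3.1.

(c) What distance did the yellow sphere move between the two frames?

0.6

The yellow sphere was near (9.9, 5.8) before and (9.5, 6.3) after, so it travelled √(0.4² + 0.5²) ≈ 0.6 units.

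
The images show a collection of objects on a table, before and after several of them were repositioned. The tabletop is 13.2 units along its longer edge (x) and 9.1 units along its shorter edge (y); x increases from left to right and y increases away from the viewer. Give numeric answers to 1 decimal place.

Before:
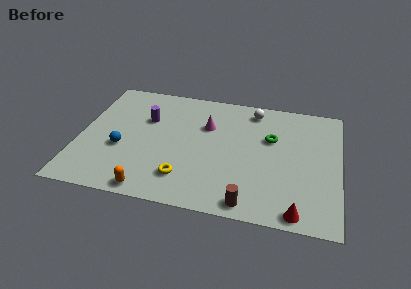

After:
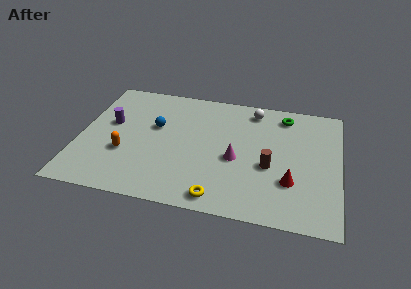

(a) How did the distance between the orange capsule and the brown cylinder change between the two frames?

+2.4

Before: roughly 4.9 units apart; after: 7.3. That's 2.4 units further apart.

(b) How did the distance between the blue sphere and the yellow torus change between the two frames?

+2.1

The distance was about 3.6 in the first image and 5.7 in the second, so they moved 2.1 units further apart.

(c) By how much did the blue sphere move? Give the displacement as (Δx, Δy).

(1.6, 2.0)

The blue sphere started near (2.2, 3.5) and ended near (3.8, 5.5).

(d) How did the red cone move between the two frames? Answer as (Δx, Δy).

(-0.4, 2.0)

From the two frames, the red cone sits at roughly (11.2, 0.8) before and (10.8, 2.8) after.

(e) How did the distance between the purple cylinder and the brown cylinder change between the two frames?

+0.9

Before: roughly 7.5 units apart; after: 8.4. That's 0.9 units further apart.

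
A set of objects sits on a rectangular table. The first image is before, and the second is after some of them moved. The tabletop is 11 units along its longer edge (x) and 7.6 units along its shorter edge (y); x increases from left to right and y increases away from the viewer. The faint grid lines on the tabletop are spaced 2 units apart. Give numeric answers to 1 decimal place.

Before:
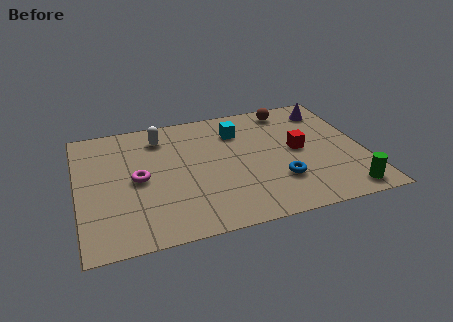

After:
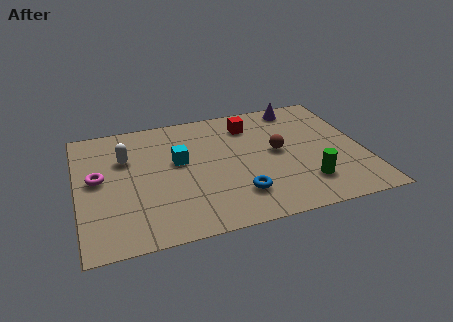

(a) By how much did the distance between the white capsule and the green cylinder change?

-1.0

Before: roughly 8.5 units apart; after: 7.5. That's 1.0 units closer together.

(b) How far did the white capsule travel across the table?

1.7

The white capsule moved from about (3.3, 6.1) to (1.9, 5.1), a distance of √(1.4² + 1.0²) ≈ 1.7.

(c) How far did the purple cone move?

1.2

From (9.9, 6.2) to (8.8, 6.7), the purple cone covered √(1.1² + 0.5²) ≈ 1.2 units.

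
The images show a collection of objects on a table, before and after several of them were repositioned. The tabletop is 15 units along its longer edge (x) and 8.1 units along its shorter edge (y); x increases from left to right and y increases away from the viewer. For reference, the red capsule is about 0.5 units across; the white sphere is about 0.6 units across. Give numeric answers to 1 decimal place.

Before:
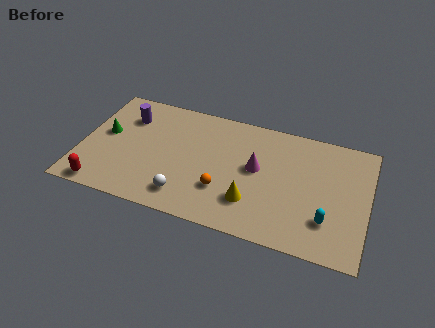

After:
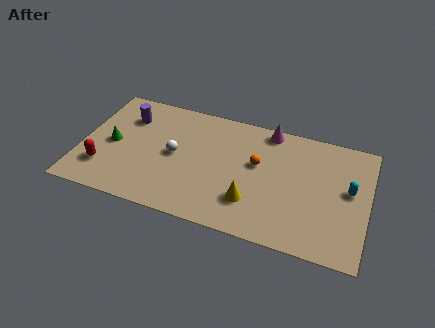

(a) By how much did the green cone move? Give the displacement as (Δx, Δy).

(0.4, -0.6)

The green cone started near (1.2, 4.5) and ended near (1.6, 3.9).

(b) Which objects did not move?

the purple cylinder and the yellow cone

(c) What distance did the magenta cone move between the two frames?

2.8

From (9.2, 4.5) to (9.6, 7.3), the magenta cone covered √(0.4² + 2.8²) ≈ 2.8 units.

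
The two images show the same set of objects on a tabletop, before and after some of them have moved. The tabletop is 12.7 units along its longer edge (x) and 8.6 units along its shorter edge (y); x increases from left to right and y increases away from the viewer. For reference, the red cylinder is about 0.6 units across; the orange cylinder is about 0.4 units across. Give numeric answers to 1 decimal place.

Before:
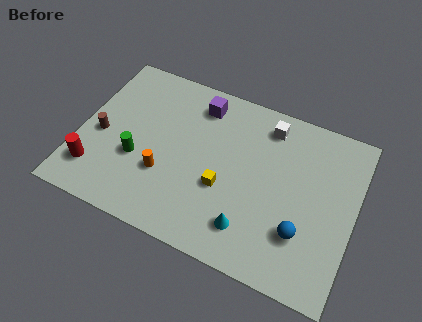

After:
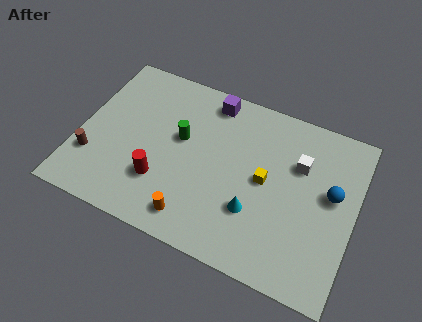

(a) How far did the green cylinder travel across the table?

2.5

The green cylinder moved from about (2.8, 3.2) to (4.6, 5.0), a distance of √(1.8² + 1.8²) ≈ 2.5.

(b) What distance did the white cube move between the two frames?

2.1

The white cube moved from about (8.4, 7.2) to (10.0, 5.8), a distance of √(1.6² + 1.4²) ≈ 2.1.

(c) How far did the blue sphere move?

2.6

The blue sphere moved from about (10.5, 2.5) to (11.6, 4.9), a distance of √(1.1² + 2.4²) ≈ 2.6.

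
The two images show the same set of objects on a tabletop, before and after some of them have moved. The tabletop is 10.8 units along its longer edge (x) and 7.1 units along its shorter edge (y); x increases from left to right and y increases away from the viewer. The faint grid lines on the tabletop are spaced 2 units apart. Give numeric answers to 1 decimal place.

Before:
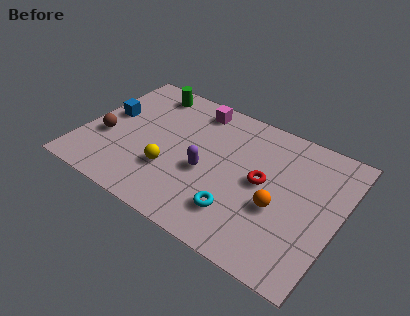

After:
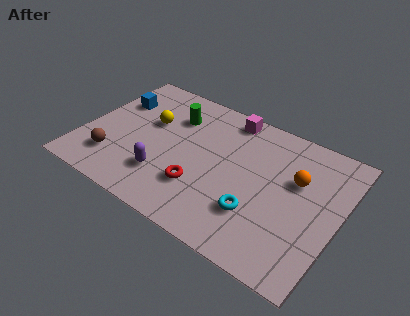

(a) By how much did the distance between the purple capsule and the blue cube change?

-0.5

Before: roughly 4.5 units apart; after: 4.0. That's 0.5 units closer together.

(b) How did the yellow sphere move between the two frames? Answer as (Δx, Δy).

(-1.3, 2.1)

From the two frames, the yellow sphere sits at roughly (3.9, 2.3) before and (2.6, 4.4) after.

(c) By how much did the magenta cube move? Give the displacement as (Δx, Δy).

(1.4, 0.2)

From the two frames, the magenta cube sits at roughly (4.3, 6.1) before and (5.7, 6.3) after.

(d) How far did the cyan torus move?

0.8

From (6.9, 1.7) to (7.6, 2.1), the cyan torus covered √(0.7² + 0.4²) ≈ 0.8 units.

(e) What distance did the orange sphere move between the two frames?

1.8

From (8.4, 2.8) to (8.9, 4.5), the orange sphere covered √(0.5² + 1.7²) ≈ 1.8 units.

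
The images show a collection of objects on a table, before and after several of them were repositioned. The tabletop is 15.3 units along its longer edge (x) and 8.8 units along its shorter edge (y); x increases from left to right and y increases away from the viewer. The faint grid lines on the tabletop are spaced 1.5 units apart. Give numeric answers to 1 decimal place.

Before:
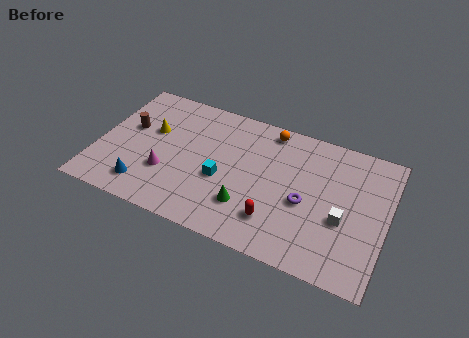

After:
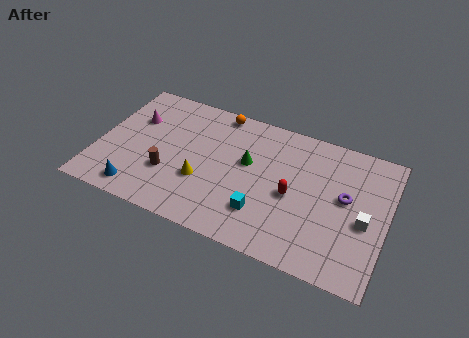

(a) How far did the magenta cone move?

3.7

The magenta cone was near (3.8, 2.9) before and (1.7, 5.9) after, so it travelled √(2.1² + 3.0²) ≈ 3.7 units.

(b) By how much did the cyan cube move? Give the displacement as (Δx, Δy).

(2.3, -1.3)

From the two frames, the cyan cube sits at roughly (6.7, 3.6) before and (9.0, 2.3) after.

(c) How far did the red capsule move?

2.0

From (9.7, 2.1) to (10.4, 4.0), the red capsule covered √(0.7² + 1.9²) ≈ 2.0 units.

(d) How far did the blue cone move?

0.5

The blue cone moved from about (2.8, 1.6) to (2.5, 1.2), a distance of √(0.3² + 0.4²) ≈ 0.5.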